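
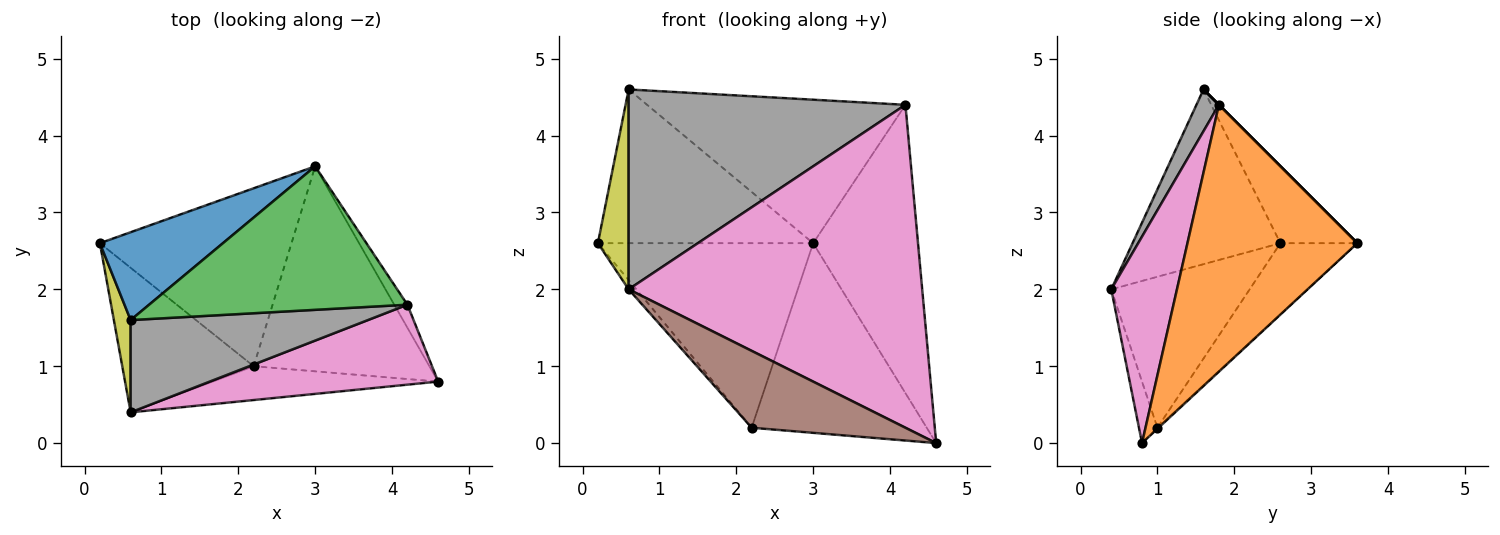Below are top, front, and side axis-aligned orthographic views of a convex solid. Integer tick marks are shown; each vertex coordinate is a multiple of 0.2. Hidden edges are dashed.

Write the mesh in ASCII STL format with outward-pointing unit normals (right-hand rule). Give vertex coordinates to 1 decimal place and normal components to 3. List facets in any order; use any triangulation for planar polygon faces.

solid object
 facet normal -0.296 0.829 0.474
  outer loop
   vertex 0.6 1.6 4.6
   vertex 3.0 3.6 2.6
   vertex 0.2 2.6 2.6
  endloop
 endfacet
 facet normal 0.850 0.525 -0.042
  outer loop
   vertex 4.2 1.8 4.4
   vertex 4.6 0.8 0.0
   vertex 3.0 3.6 2.6
  endloop
 endfacet
 facet normal 0.000 0.707 0.707
  outer loop
   vertex 4.2 1.8 4.4
   vertex 3.0 3.6 2.6
   vertex 0.6 1.6 4.6
  endloop
 endfacet
 facet normal -0.249 0.697 -0.672
  outer loop
   vertex 2.2 1.0 0.2
   vertex 0.2 2.6 2.6
   vertex 3.0 3.6 2.6
  endloop
 endfacet
 facet normal -0.005 0.679 -0.734
  outer loop
   vertex 2.2 1.0 0.2
   vertex 3.0 3.6 2.6
   vertex 4.6 0.8 0.0
  endloop
 endfacet
 facet normal -0.109 -0.910 -0.400
  outer loop
   vertex 0.6 0.4 2.0
   vertex 2.2 1.0 0.2
   vertex 4.6 0.8 0.0
  endloop
 endfacet
 facet normal 0.212 -0.949 0.235
  outer loop
   vertex 0.6 0.4 2.0
   vertex 4.6 0.8 0.0
   vertex 4.2 1.8 4.4
  endloop
 endfacet
 facet normal 0.074 -0.906 0.418
  outer loop
   vertex 0.6 0.4 2.0
   vertex 4.2 1.8 4.4
   vertex 0.6 1.6 4.6
  endloop
 endfacet
 facet normal -0.975 -0.203 0.094
  outer loop
   vertex 0.6 0.4 2.0
   vertex 0.6 1.6 4.6
   vertex 0.2 2.6 2.6
  endloop
 endfacet
 facet normal -0.754 0.042 -0.656
  outer loop
   vertex 0.6 0.4 2.0
   vertex 0.2 2.6 2.6
   vertex 2.2 1.0 0.2
  endloop
 endfacet
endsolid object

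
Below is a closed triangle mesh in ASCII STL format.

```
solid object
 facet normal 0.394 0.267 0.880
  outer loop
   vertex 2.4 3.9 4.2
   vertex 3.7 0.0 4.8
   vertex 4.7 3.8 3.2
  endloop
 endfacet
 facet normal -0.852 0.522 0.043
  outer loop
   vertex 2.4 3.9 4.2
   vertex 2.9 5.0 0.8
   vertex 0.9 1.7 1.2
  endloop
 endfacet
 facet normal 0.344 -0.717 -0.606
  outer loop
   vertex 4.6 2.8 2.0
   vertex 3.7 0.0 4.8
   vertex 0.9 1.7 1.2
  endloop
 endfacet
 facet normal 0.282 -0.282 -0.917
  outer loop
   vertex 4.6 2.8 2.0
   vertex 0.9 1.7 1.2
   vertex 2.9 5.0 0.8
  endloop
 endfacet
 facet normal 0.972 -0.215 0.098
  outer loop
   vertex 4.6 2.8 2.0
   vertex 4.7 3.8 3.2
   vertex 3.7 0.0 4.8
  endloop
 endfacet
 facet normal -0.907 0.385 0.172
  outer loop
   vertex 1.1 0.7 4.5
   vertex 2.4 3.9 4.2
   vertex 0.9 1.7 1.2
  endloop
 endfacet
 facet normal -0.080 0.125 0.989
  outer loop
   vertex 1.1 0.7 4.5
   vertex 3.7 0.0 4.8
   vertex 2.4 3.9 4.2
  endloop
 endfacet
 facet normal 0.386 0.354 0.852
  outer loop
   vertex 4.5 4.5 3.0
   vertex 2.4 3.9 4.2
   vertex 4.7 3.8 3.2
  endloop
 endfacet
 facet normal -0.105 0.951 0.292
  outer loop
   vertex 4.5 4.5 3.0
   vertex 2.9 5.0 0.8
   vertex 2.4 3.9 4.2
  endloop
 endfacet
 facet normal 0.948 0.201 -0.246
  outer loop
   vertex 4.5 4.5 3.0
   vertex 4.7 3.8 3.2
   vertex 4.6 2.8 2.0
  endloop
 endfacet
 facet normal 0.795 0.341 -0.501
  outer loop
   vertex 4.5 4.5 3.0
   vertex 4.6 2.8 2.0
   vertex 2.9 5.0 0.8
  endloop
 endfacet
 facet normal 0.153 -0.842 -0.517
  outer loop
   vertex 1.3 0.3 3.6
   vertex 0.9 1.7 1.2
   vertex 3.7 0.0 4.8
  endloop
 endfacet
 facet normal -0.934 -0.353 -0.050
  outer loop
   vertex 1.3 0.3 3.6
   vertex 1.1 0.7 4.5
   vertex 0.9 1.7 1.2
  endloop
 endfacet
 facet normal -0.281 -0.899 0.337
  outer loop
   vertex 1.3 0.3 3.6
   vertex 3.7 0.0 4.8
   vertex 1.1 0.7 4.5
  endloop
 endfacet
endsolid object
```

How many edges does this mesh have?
21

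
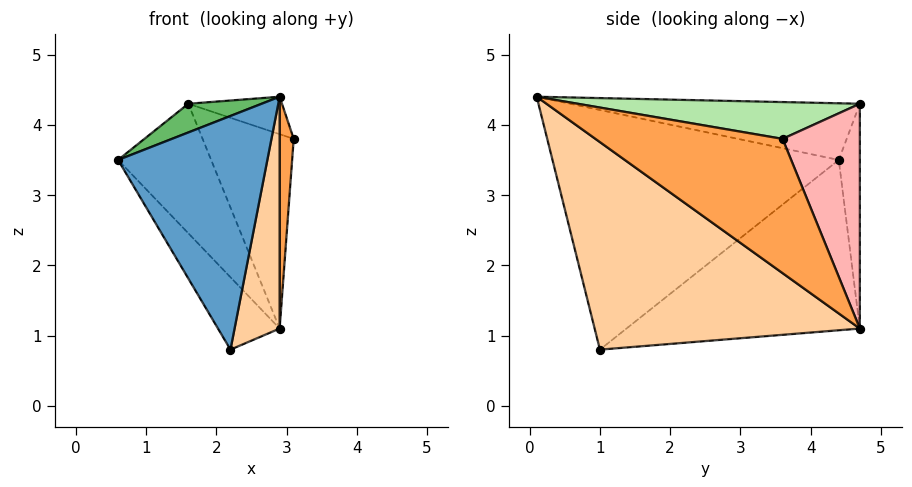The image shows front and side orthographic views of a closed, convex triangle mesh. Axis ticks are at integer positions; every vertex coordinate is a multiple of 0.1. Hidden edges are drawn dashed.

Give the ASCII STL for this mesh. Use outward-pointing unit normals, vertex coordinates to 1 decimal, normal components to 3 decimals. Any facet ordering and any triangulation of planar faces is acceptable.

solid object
 facet normal -0.885 -0.462 0.057
  outer loop
   vertex 2.2 1.0 0.8
   vertex 2.9 0.1 4.4
   vertex 0.6 4.4 3.5
  endloop
 endfacet
 facet normal -0.721 0.190 -0.667
  outer loop
   vertex 2.9 4.7 1.1
   vertex 2.2 1.0 0.8
   vertex 0.6 4.4 3.5
  endloop
 endfacet
 facet normal 0.992 -0.074 -0.104
  outer loop
   vertex 2.9 4.7 1.1
   vertex 3.1 3.6 3.8
   vertex 2.9 0.1 4.4
  endloop
 endfacet
 facet normal 0.960 -0.163 -0.227
  outer loop
   vertex 2.9 4.7 1.1
   vertex 2.9 0.1 4.4
   vertex 2.2 1.0 0.8
  endloop
 endfacet
 facet normal -0.590 -0.149 0.793
  outer loop
   vertex 1.6 4.7 4.3
   vertex 0.6 4.4 3.5
   vertex 2.9 0.1 4.4
  endloop
 endfacet
 facet normal 0.400 0.133 0.907
  outer loop
   vertex 1.6 4.7 4.3
   vertex 2.9 0.1 4.4
   vertex 3.1 3.6 3.8
  endloop
 endfacet
 facet normal -0.220 0.971 -0.089
  outer loop
   vertex 1.6 4.7 4.3
   vertex 2.9 4.7 1.1
   vertex 0.6 4.4 3.5
  endloop
 endfacet
 facet normal 0.626 0.738 0.254
  outer loop
   vertex 1.6 4.7 4.3
   vertex 3.1 3.6 3.8
   vertex 2.9 4.7 1.1
  endloop
 endfacet
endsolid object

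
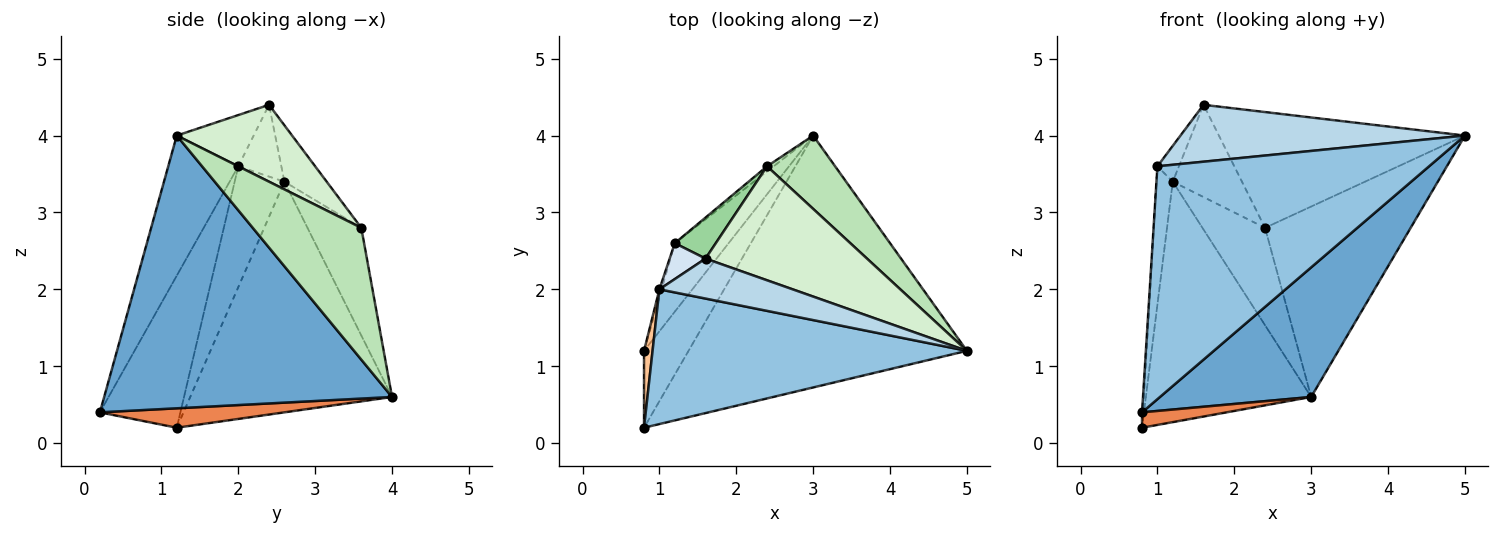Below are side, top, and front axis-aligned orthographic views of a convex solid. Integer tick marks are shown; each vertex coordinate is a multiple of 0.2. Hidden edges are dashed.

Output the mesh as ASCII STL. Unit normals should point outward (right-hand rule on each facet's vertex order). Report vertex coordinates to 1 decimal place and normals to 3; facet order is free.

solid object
 facet normal 0.657 -0.345 -0.670
  outer loop
   vertex 3.0 4.0 0.6
   vertex 5.0 1.2 4.0
   vertex 0.8 0.2 0.4
  endloop
 endfacet
 facet normal -0.218 -0.845 0.489
  outer loop
   vertex 1.0 2.0 3.6
   vertex 0.8 0.2 0.4
   vertex 5.0 1.2 4.0
  endloop
 endfacet
 facet normal -0.216 -0.799 0.561
  outer loop
   vertex 1.0 2.0 3.6
   vertex 5.0 1.2 4.0
   vertex 1.6 2.4 4.4
  endloop
 endfacet
 facet normal -0.816 0.408 0.408
  outer loop
   vertex 1.0 2.0 3.6
   vertex 1.6 2.4 4.4
   vertex 1.2 2.6 3.4
  endloop
 endfacet
 facet normal 0.393 -0.180 -0.902
  outer loop
   vertex 0.8 1.2 0.2
   vertex 3.0 4.0 0.6
   vertex 0.8 0.2 0.4
  endloop
 endfacet
 facet normal -0.761 0.624 -0.178
  outer loop
   vertex 0.8 1.2 0.2
   vertex 1.2 2.6 3.4
   vertex 3.0 4.0 0.6
  endloop
 endfacet
 facet normal -0.998 0.011 0.056
  outer loop
   vertex 0.8 1.2 0.2
   vertex 0.8 0.2 0.4
   vertex 1.0 2.0 3.6
  endloop
 endfacet
 facet normal -0.950 0.311 -0.017
  outer loop
   vertex 0.8 1.2 0.2
   vertex 1.0 2.0 3.6
   vertex 1.2 2.6 3.4
  endloop
 endfacet
 facet normal -0.651 0.758 -0.040
  outer loop
   vertex 2.4 3.6 2.8
   vertex 3.0 4.0 0.6
   vertex 1.2 2.6 3.4
  endloop
 endfacet
 facet normal -0.488 0.798 0.355
  outer loop
   vertex 2.4 3.6 2.8
   vertex 1.2 2.6 3.4
   vertex 1.6 2.4 4.4
  endloop
 endfacet
 facet normal 0.571 0.766 0.295
  outer loop
   vertex 2.4 3.6 2.8
   vertex 5.0 1.2 4.0
   vertex 3.0 4.0 0.6
  endloop
 endfacet
 facet normal 0.317 0.676 0.665
  outer loop
   vertex 2.4 3.6 2.8
   vertex 1.6 2.4 4.4
   vertex 5.0 1.2 4.0
  endloop
 endfacet
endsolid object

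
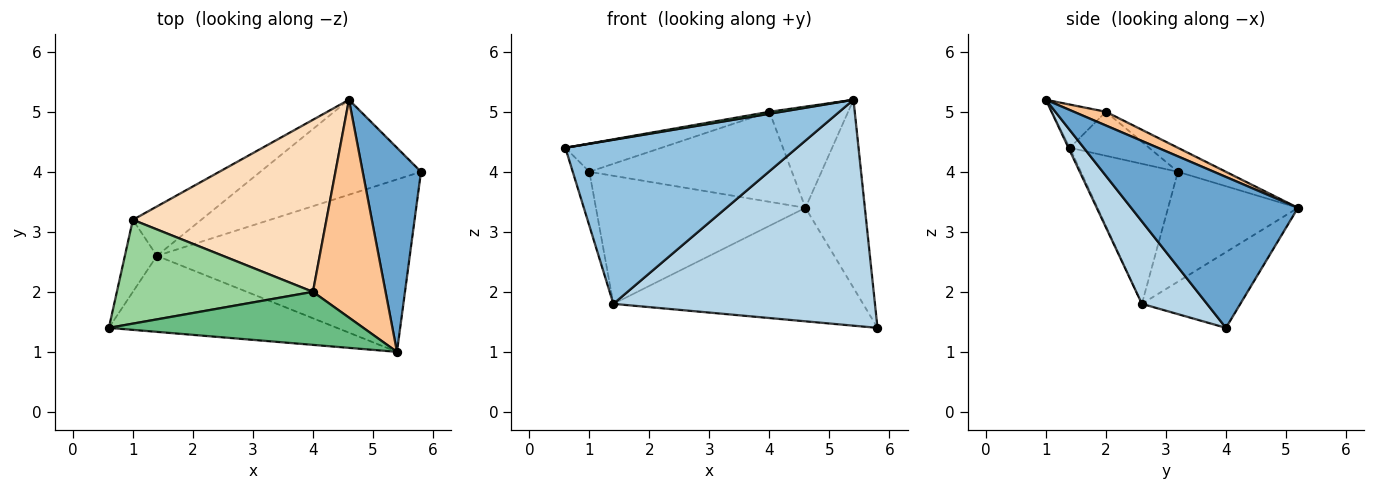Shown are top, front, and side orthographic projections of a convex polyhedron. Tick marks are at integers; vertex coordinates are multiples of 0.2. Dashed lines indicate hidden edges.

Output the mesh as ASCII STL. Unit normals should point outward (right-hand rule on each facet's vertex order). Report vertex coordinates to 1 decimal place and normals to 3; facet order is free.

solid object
 facet normal 0.885 0.315 0.342
  outer loop
   vertex 4.6 5.2 3.4
   vertex 5.4 1.0 5.2
   vertex 5.8 4.0 1.4
  endloop
 endfacet
 facet normal -0.006 -0.907 -0.420
  outer loop
   vertex 1.4 2.6 1.8
   vertex 5.4 1.0 5.2
   vertex 0.6 1.4 4.4
  endloop
 endfacet
 facet normal 0.194 -0.780 -0.595
  outer loop
   vertex 1.4 2.6 1.8
   vertex 5.8 4.0 1.4
   vertex 5.4 1.0 5.2
  endloop
 endfacet
 facet normal -0.962 0.165 -0.220
  outer loop
   vertex 1.4 2.6 1.8
   vertex 0.6 1.4 4.4
   vertex 1.0 3.2 4.0
  endloop
 endfacet
 facet normal -0.289 0.734 -0.614
  outer loop
   vertex 1.4 2.6 1.8
   vertex 4.6 5.2 3.4
   vertex 5.8 4.0 1.4
  endloop
 endfacet
 facet normal -0.501 0.808 -0.311
  outer loop
   vertex 1.4 2.6 1.8
   vertex 1.0 3.2 4.0
   vertex 4.6 5.2 3.4
  endloop
 endfacet
 facet normal 0.169 0.415 0.894
  outer loop
   vertex 4.0 2.0 5.0
   vertex 5.4 1.0 5.2
   vertex 4.6 5.2 3.4
  endloop
 endfacet
 facet normal -0.109 0.461 0.881
  outer loop
   vertex 4.0 2.0 5.0
   vertex 4.6 5.2 3.4
   vertex 1.0 3.2 4.0
  endloop
 endfacet
 facet normal -0.167 -0.037 0.985
  outer loop
   vertex 4.0 2.0 5.0
   vertex 0.6 1.4 4.4
   vertex 5.4 1.0 5.2
  endloop
 endfacet
 facet normal -0.212 0.257 0.943
  outer loop
   vertex 4.0 2.0 5.0
   vertex 1.0 3.2 4.0
   vertex 0.6 1.4 4.4
  endloop
 endfacet
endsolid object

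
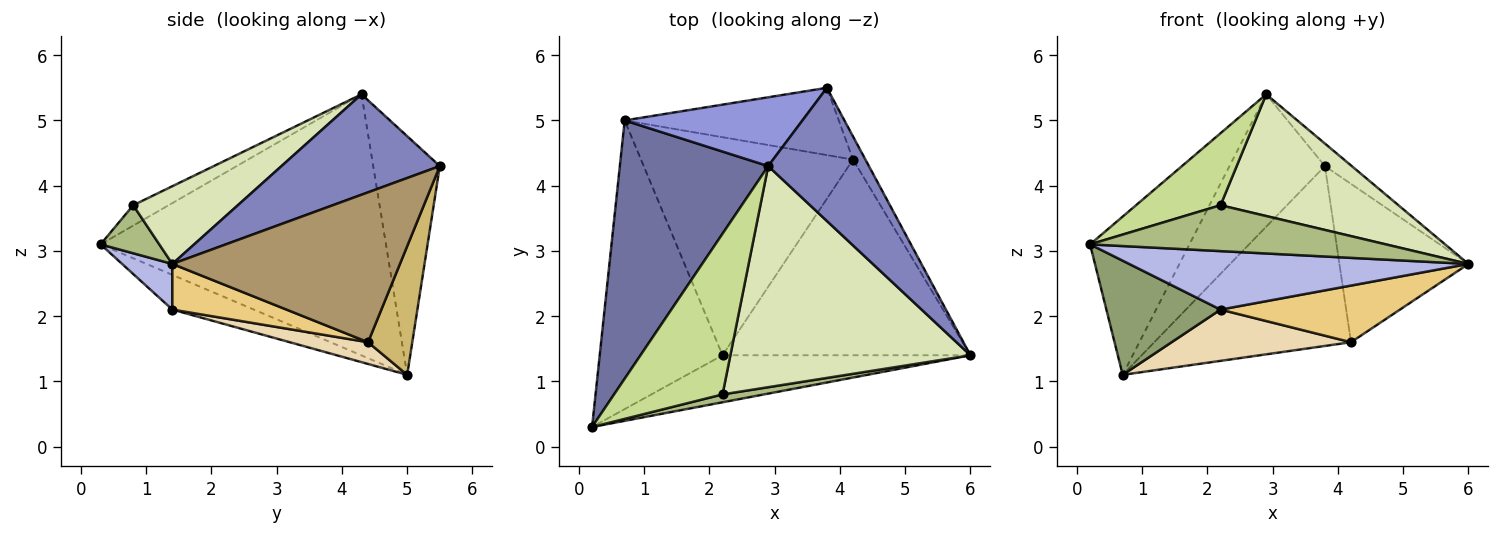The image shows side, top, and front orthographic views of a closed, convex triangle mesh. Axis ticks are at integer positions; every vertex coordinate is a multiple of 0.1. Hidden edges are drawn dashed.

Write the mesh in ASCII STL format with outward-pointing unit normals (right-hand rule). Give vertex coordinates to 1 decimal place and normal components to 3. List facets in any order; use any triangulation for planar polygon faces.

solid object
 facet normal -0.832 0.290 0.473
  outer loop
   vertex 2.9 4.3 5.4
   vertex 0.7 5.0 1.1
   vertex 0.2 0.3 3.1
  endloop
 endfacet
 facet normal 0.701 0.119 0.703
  outer loop
   vertex 3.8 5.5 4.3
   vertex 2.9 4.3 5.4
   vertex 6.0 1.4 2.8
  endloop
 endfacet
 facet normal -0.526 0.754 0.392
  outer loop
   vertex 3.8 5.5 4.3
   vertex 0.7 5.0 1.1
   vertex 2.9 4.3 5.4
  endloop
 endfacet
 facet normal 0.115 -0.774 -0.622
  outer loop
   vertex 2.2 1.4 2.1
   vertex 6.0 1.4 2.8
   vertex 0.2 0.3 3.1
  endloop
 endfacet
 facet normal -0.254 -0.356 -0.899
  outer loop
   vertex 2.2 1.4 2.1
   vertex 0.2 0.3 3.1
   vertex 0.7 5.0 1.1
  endloop
 endfacet
 facet normal 0.192 -0.967 0.166
  outer loop
   vertex 2.2 0.8 3.7
   vertex 0.2 0.3 3.1
   vertex 6.0 1.4 2.8
  endloop
 endfacet
 facet normal -0.169 -0.403 0.899
  outer loop
   vertex 2.2 0.8 3.7
   vertex 2.9 4.3 5.4
   vertex 0.2 0.3 3.1
  endloop
 endfacet
 facet normal 0.273 -0.464 0.843
  outer loop
   vertex 2.2 0.8 3.7
   vertex 6.0 1.4 2.8
   vertex 2.9 4.3 5.4
  endloop
 endfacet
 facet normal 0.868 0.492 -0.072
  outer loop
   vertex 4.2 4.4 1.6
   vertex 3.8 5.5 4.3
   vertex 6.0 1.4 2.8
  endloop
 endfacet
 facet normal 0.206 0.917 -0.343
  outer loop
   vertex 4.2 4.4 1.6
   vertex 0.7 5.0 1.1
   vertex 3.8 5.5 4.3
  endloop
 endfacet
 facet normal 0.174 -0.274 -0.946
  outer loop
   vertex 4.2 4.4 1.6
   vertex 6.0 1.4 2.8
   vertex 2.2 1.4 2.1
  endloop
 endfacet
 facet normal 0.099 -0.228 -0.969
  outer loop
   vertex 4.2 4.4 1.6
   vertex 2.2 1.4 2.1
   vertex 0.7 5.0 1.1
  endloop
 endfacet
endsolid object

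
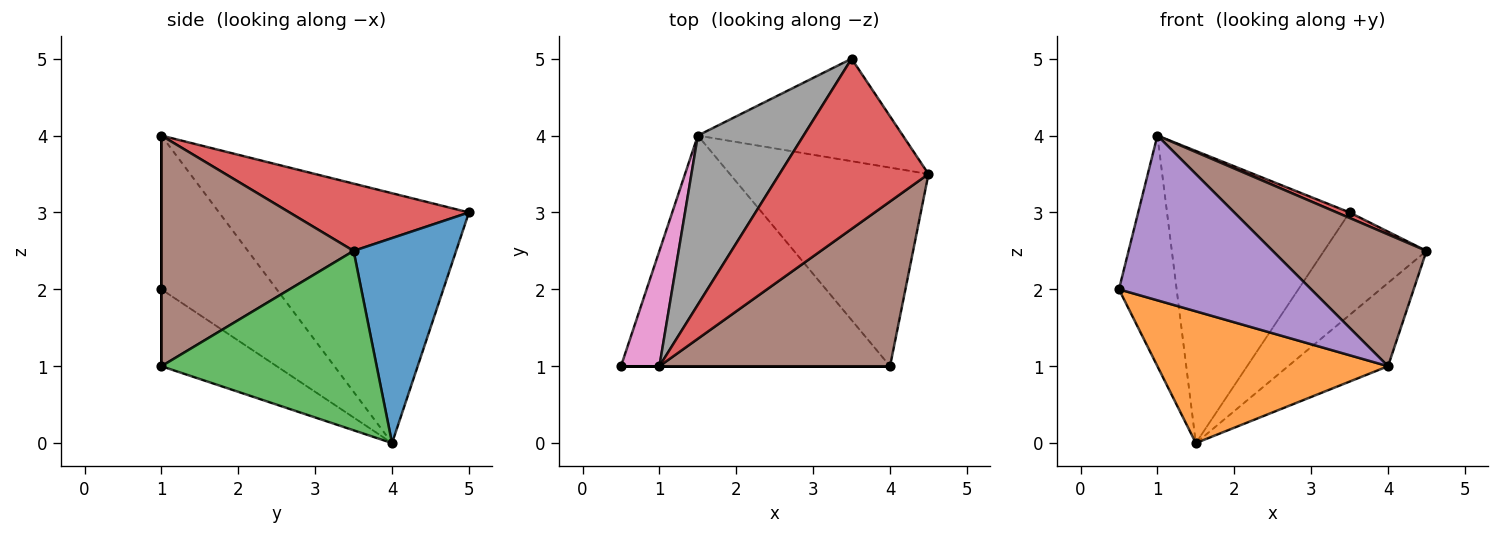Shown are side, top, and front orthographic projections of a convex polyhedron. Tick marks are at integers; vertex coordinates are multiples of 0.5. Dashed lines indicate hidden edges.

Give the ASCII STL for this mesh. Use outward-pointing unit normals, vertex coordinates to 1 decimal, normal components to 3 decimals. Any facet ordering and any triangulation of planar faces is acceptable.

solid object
 facet normal 0.577 0.577 -0.577
  outer loop
   vertex 3.5 5.0 3.0
   vertex 4.5 3.5 2.5
   vertex 1.5 4.0 0.0
  endloop
 endfacet
 facet normal -0.241 -0.482 -0.843
  outer loop
   vertex 4.0 1.0 1.0
   vertex 0.5 1.0 2.0
   vertex 1.5 4.0 0.0
  endloop
 endfacet
 facet normal 0.640 0.297 -0.709
  outer loop
   vertex 4.0 1.0 1.0
   vertex 1.5 4.0 0.0
   vertex 4.5 3.5 2.5
  endloop
 endfacet
 facet normal 0.411 -0.029 0.911
  outer loop
   vertex 1.0 1.0 4.0
   vertex 4.5 3.5 2.5
   vertex 3.5 5.0 3.0
  endloop
 endfacet
 facet normal 0.000 -1.000 0.000
  outer loop
   vertex 1.0 1.0 4.0
   vertex 0.5 1.0 2.0
   vertex 4.0 1.0 1.0
  endloop
 endfacet
 facet normal 0.615 -0.492 0.615
  outer loop
   vertex 1.0 1.0 4.0
   vertex 4.0 1.0 1.0
   vertex 4.5 3.5 2.5
  endloop
 endfacet
 facet normal -0.873 0.436 0.218
  outer loop
   vertex 1.0 1.0 4.0
   vertex 1.5 4.0 0.0
   vertex 0.5 1.0 2.0
  endloop
 endfacet
 facet normal -0.764 0.558 0.323
  outer loop
   vertex 1.0 1.0 4.0
   vertex 3.5 5.0 3.0
   vertex 1.5 4.0 0.0
  endloop
 endfacet
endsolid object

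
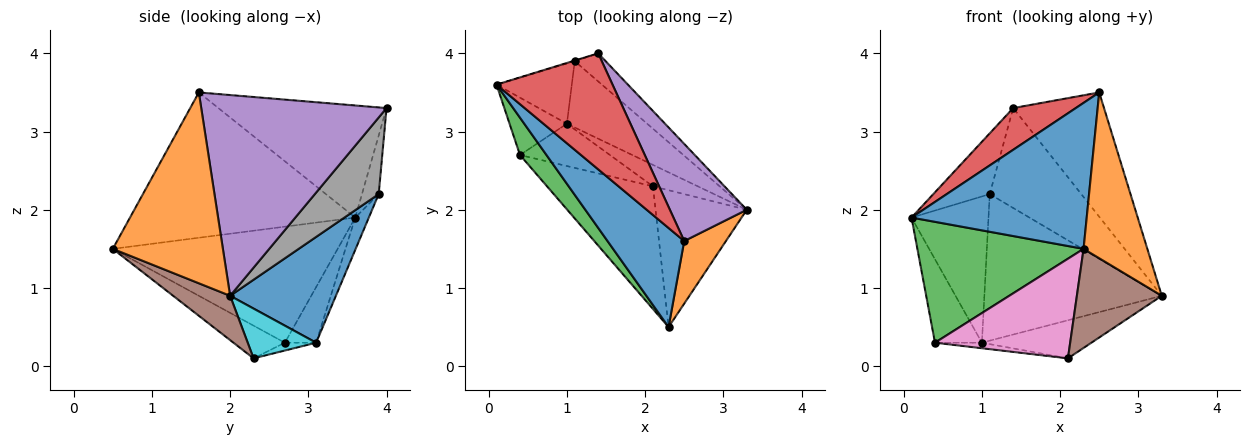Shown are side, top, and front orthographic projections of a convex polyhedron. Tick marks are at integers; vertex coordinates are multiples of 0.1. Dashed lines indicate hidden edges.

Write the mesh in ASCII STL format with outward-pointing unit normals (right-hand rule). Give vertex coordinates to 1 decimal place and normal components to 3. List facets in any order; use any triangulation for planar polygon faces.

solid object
 facet normal -0.729 -0.567 0.385
  outer loop
   vertex 2.5 1.6 3.5
   vertex 0.1 3.6 1.9
   vertex 2.3 0.5 1.5
  endloop
 endfacet
 facet normal 0.850 -0.492 0.186
  outer loop
   vertex 2.5 1.6 3.5
   vertex 2.3 0.5 1.5
   vertex 3.3 2.0 0.9
  endloop
 endfacet
 facet normal -0.791 -0.585 0.181
  outer loop
   vertex 0.4 2.7 0.3
   vertex 2.3 0.5 1.5
   vertex 0.1 3.6 1.9
  endloop
 endfacet
 facet normal -0.673 -0.250 0.696
  outer loop
   vertex 1.4 4.0 3.3
   vertex 0.1 3.6 1.9
   vertex 2.5 1.6 3.5
  endloop
 endfacet
 facet normal 0.849 0.416 0.325
  outer loop
   vertex 1.4 4.0 3.3
   vertex 2.5 1.6 3.5
   vertex 3.3 2.0 0.9
  endloop
 endfacet
 facet normal 0.366 -0.546 -0.754
  outer loop
   vertex 2.1 2.3 0.1
   vertex 3.3 2.0 0.9
   vertex 2.3 0.5 1.5
  endloop
 endfacet
 facet normal -0.233 -0.613 -0.755
  outer loop
   vertex 2.1 2.3 0.1
   vertex 2.3 0.5 1.5
   vertex 0.4 2.7 0.3
  endloop
 endfacet
 facet normal 0.557 0.799 -0.225
  outer loop
   vertex 1.1 3.9 2.2
   vertex 1.4 4.0 3.3
   vertex 3.3 2.0 0.9
  endloop
 endfacet
 facet normal -0.285 0.959 -0.009
  outer loop
   vertex 1.1 3.9 2.2
   vertex 0.1 3.6 1.9
   vertex 1.4 4.0 3.3
  endloop
 endfacet
 facet normal 0.478 0.765 -0.431
  outer loop
   vertex 1.0 3.1 0.3
   vertex 3.3 2.0 0.9
   vertex 2.1 2.3 0.1
  endloop
 endfacet
 facet normal 0.477 0.801 -0.362
  outer loop
   vertex 1.0 3.1 0.3
   vertex 1.1 3.9 2.2
   vertex 3.3 2.0 0.9
  endloop
 endfacet
 facet normal -0.086 0.129 -0.988
  outer loop
   vertex 1.0 3.1 0.3
   vertex 2.1 2.3 0.1
   vertex 0.4 2.7 0.3
  endloop
 endfacet
 facet normal -0.481 0.722 -0.497
  outer loop
   vertex 1.0 3.1 0.3
   vertex 0.4 2.7 0.3
   vertex 0.1 3.6 1.9
  endloop
 endfacet
 facet normal -0.161 0.913 -0.376
  outer loop
   vertex 1.0 3.1 0.3
   vertex 0.1 3.6 1.9
   vertex 1.1 3.9 2.2
  endloop
 endfacet
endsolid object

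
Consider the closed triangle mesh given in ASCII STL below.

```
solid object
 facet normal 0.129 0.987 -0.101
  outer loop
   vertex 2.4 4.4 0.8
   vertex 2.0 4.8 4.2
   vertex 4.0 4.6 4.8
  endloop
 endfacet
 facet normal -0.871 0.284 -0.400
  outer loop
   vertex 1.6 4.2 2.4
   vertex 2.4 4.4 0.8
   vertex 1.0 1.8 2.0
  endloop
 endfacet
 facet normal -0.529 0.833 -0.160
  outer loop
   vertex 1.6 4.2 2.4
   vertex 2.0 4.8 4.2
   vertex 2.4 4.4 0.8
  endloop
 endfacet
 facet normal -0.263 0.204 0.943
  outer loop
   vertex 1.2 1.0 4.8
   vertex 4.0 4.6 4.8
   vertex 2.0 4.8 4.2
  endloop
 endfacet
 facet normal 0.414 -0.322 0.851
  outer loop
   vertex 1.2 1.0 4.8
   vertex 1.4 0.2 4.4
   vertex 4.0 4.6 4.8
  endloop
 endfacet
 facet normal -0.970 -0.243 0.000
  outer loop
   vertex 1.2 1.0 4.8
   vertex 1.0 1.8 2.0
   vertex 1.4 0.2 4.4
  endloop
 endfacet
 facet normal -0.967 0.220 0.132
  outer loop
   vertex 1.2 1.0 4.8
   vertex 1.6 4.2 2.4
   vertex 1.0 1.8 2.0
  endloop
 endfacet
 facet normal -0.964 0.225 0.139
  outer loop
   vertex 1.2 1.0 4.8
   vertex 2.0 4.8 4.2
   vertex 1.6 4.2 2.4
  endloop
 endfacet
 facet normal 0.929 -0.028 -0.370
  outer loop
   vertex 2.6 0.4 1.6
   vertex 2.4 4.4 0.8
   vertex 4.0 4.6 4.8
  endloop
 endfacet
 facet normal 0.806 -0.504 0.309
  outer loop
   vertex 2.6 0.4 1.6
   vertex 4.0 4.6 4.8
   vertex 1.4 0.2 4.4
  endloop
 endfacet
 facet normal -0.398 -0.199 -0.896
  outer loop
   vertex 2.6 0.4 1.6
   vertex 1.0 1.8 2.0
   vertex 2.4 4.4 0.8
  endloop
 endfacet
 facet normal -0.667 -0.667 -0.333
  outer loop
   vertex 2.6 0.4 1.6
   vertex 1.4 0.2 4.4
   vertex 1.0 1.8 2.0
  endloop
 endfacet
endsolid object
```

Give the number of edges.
18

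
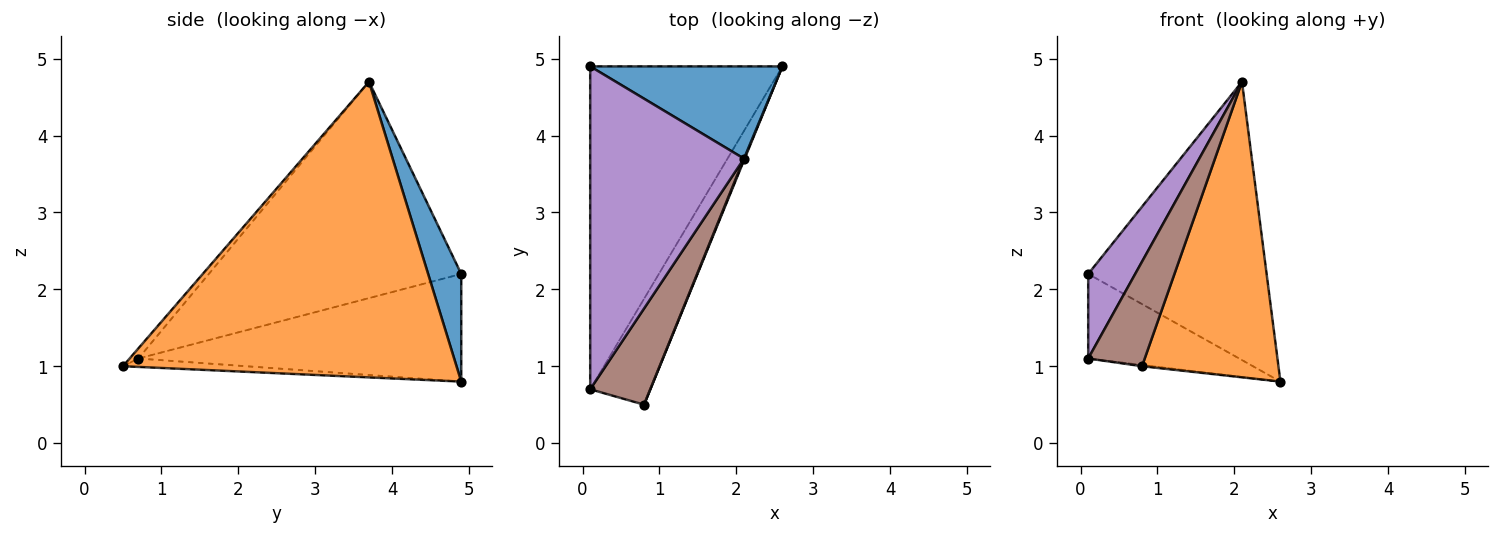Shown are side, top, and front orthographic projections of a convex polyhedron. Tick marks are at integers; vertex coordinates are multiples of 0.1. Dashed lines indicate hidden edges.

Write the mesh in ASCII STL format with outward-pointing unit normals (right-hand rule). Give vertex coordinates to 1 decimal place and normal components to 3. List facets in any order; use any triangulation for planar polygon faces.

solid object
 facet normal 0.174 0.935 0.310
  outer loop
   vertex 2.1 3.7 4.7
   vertex 2.6 4.9 0.8
   vertex 0.1 4.9 2.2
  endloop
 endfacet
 facet normal 0.926 -0.379 0.002
  outer loop
   vertex 2.1 3.7 4.7
   vertex 0.8 0.5 1.0
   vertex 2.6 4.9 0.8
  endloop
 endfacet
 facet normal -0.476 0.223 -0.851
  outer loop
   vertex 0.1 0.7 1.1
   vertex 0.1 4.9 2.2
   vertex 2.6 4.9 0.8
  endloop
 endfacet
 facet normal -0.138 0.012 -0.990
  outer loop
   vertex 0.1 0.7 1.1
   vertex 2.6 4.9 0.8
   vertex 0.8 0.5 1.0
  endloop
 endfacet
 facet normal -0.806 -0.150 0.573
  outer loop
   vertex 0.1 0.7 1.1
   vertex 2.1 3.7 4.7
   vertex 0.1 4.9 2.2
  endloop
 endfacet
 facet normal -0.113 -0.732 0.672
  outer loop
   vertex 0.1 0.7 1.1
   vertex 0.8 0.5 1.0
   vertex 2.1 3.7 4.7
  endloop
 endfacet
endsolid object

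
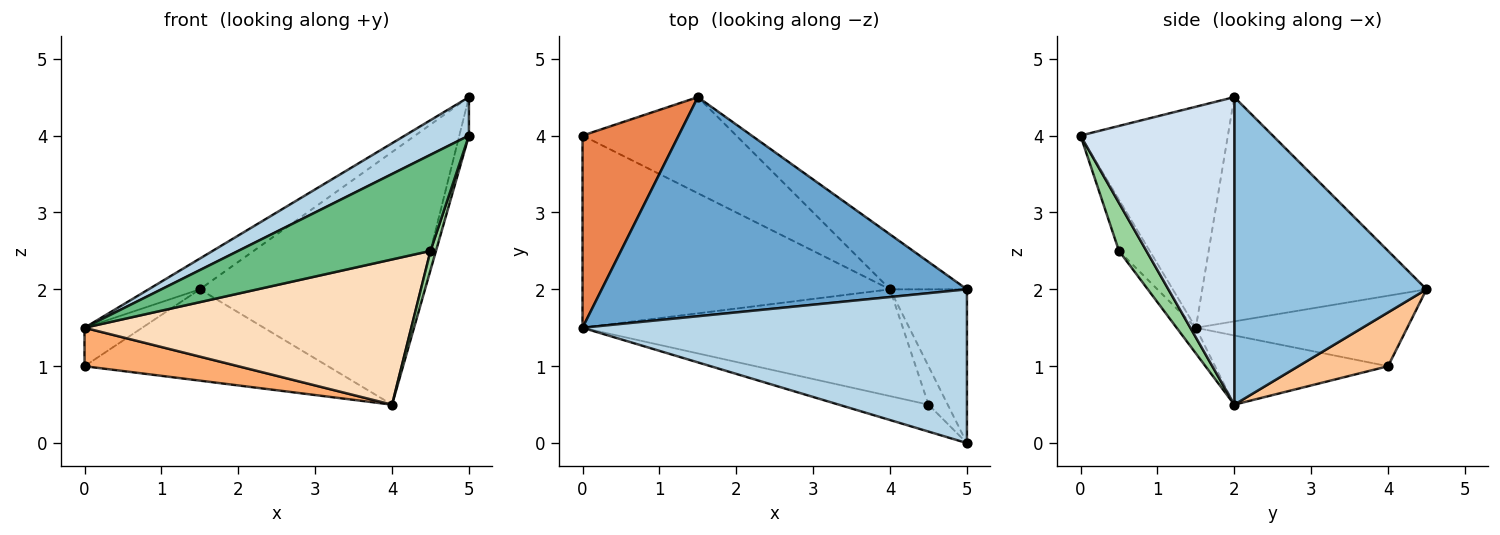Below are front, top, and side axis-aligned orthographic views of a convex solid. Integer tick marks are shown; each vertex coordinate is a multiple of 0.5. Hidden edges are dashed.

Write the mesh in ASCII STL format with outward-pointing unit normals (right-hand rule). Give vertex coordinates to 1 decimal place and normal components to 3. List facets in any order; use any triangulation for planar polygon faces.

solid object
 facet normal -0.520 0.119 0.846
  outer loop
   vertex 1.5 4.5 2.0
   vertex 0.0 1.5 1.5
   vertex 5.0 2.0 4.5
  endloop
 endfacet
 facet normal 0.648 0.745 -0.162
  outer loop
   vertex 4.0 2.0 0.5
   vertex 1.5 4.5 2.0
   vertex 5.0 2.0 4.5
  endloop
 endfacet
 facet normal -0.487 -0.212 0.847
  outer loop
   vertex 5.0 0.0 4.0
   vertex 5.0 2.0 4.5
   vertex 0.0 1.5 1.5
  endloop
 endfacet
 facet normal 0.968 0.061 -0.242
  outer loop
   vertex 5.0 0.0 4.0
   vertex 4.0 2.0 0.5
   vertex 5.0 2.0 4.5
  endloop
 endfacet
 facet normal -0.584 0.159 0.796
  outer loop
   vertex 0.0 4.0 1.0
   vertex 0.0 1.5 1.5
   vertex 1.5 4.5 2.0
  endloop
 endfacet
 facet normal -0.215 -0.192 -0.958
  outer loop
   vertex 0.0 4.0 1.0
   vertex 4.0 2.0 0.5
   vertex 0.0 1.5 1.5
  endloop
 endfacet
 facet normal 0.246 0.668 -0.703
  outer loop
   vertex 0.0 4.0 1.0
   vertex 1.5 4.5 2.0
   vertex 4.0 2.0 0.5
  endloop
 endfacet
 facet normal -0.047 -0.805 -0.592
  outer loop
   vertex 4.5 0.5 2.5
   vertex 0.0 1.5 1.5
   vertex 4.0 2.0 0.5
  endloop
 endfacet
 facet normal -0.152 -0.952 -0.266
  outer loop
   vertex 4.5 0.5 2.5
   vertex 5.0 0.0 4.0
   vertex 0.0 1.5 1.5
  endloop
 endfacet
 facet normal 0.913 -0.183 -0.365
  outer loop
   vertex 4.5 0.5 2.5
   vertex 4.0 2.0 0.5
   vertex 5.0 0.0 4.0
  endloop
 endfacet
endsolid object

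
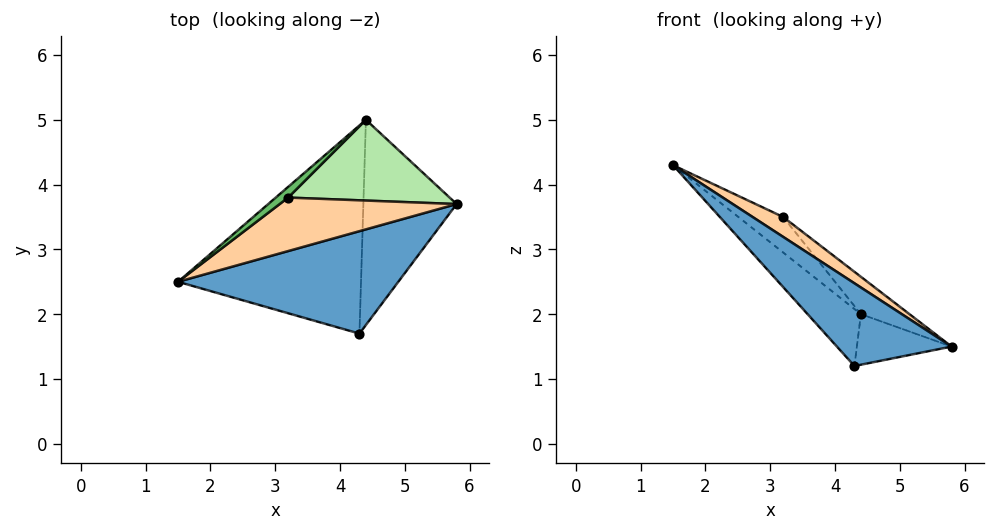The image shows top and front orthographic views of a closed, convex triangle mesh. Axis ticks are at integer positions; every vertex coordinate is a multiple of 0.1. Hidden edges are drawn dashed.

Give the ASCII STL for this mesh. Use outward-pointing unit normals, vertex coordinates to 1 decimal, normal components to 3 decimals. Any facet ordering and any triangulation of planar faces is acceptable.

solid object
 facet normal 0.563 -0.519 0.643
  outer loop
   vertex 4.3 1.7 1.2
   vertex 5.8 3.7 1.5
   vertex 1.5 2.5 4.3
  endloop
 endfacet
 facet normal -0.704 0.187 -0.685
  outer loop
   vertex 4.3 1.7 1.2
   vertex 1.5 2.5 4.3
   vertex 4.4 5.0 2.0
  endloop
 endfacet
 facet normal -0.124 0.237 -0.964
  outer loop
   vertex 4.3 1.7 1.2
   vertex 4.4 5.0 2.0
   vertex 5.8 3.7 1.5
  endloop
 endfacet
 facet normal 0.578 -0.284 0.765
  outer loop
   vertex 3.2 3.8 3.5
   vertex 1.5 2.5 4.3
   vertex 5.8 3.7 1.5
  endloop
 endfacet
 facet normal -0.512 0.822 0.248
  outer loop
   vertex 3.2 3.8 3.5
   vertex 4.4 5.0 2.0
   vertex 1.5 2.5 4.3
  endloop
 endfacet
 facet normal 0.581 0.342 0.738
  outer loop
   vertex 3.2 3.8 3.5
   vertex 5.8 3.7 1.5
   vertex 4.4 5.0 2.0
  endloop
 endfacet
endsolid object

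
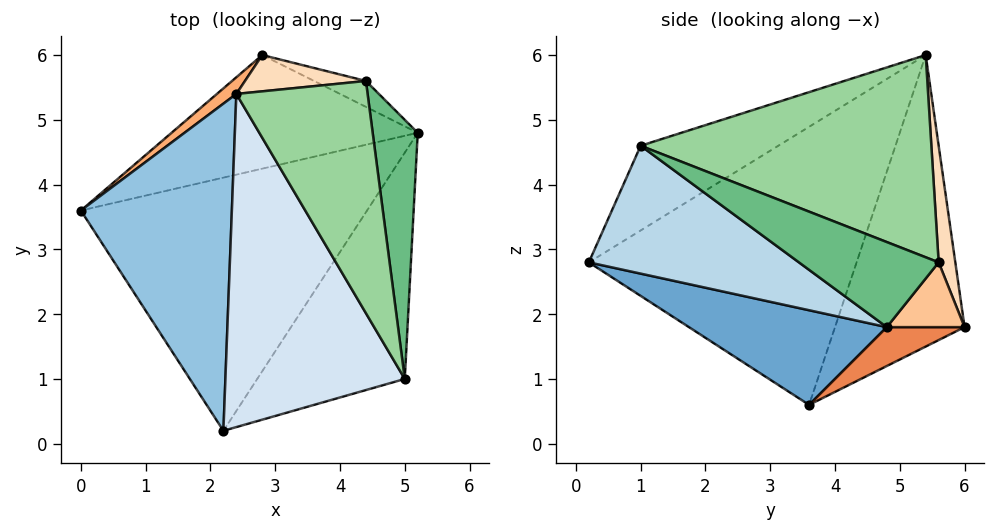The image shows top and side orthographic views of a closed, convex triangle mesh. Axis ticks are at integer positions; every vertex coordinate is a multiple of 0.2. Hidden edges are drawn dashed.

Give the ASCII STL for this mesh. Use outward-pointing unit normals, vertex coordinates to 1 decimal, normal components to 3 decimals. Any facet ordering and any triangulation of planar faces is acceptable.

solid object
 facet normal 0.290 -0.380 -0.878
  outer loop
   vertex 2.2 0.2 2.8
   vertex 0.0 3.6 0.6
   vertex 5.2 4.8 1.8
  endloop
 endfacet
 facet normal -0.851 -0.252 0.462
  outer loop
   vertex 2.4 5.4 6.0
   vertex 0.0 3.6 0.6
   vertex 2.2 0.2 2.8
  endloop
 endfacet
 facet normal 0.564 -0.509 -0.651
  outer loop
   vertex 5.0 1.0 4.6
   vertex 2.2 0.2 2.8
   vertex 5.2 4.8 1.8
  endloop
 endfacet
 facet normal -0.376 -0.475 0.796
  outer loop
   vertex 5.0 1.0 4.6
   vertex 2.4 5.4 6.0
   vertex 2.2 0.2 2.8
  endloop
 endfacet
 facet normal 0.149 0.298 -0.943
  outer loop
   vertex 2.8 6.0 1.8
   vertex 5.2 4.8 1.8
   vertex 0.0 3.6 0.6
  endloop
 endfacet
 facet normal -0.661 0.749 0.044
  outer loop
   vertex 2.8 6.0 1.8
   vertex 0.0 3.6 0.6
   vertex 2.4 5.4 6.0
  endloop
 endfacet
 facet normal 0.421 0.842 -0.337
  outer loop
   vertex 4.4 5.6 2.8
   vertex 5.2 4.8 1.8
   vertex 2.8 6.0 1.8
  endloop
 endfacet
 facet normal 0.148 0.977 0.154
  outer loop
   vertex 4.4 5.6 2.8
   vertex 2.8 6.0 1.8
   vertex 2.4 5.4 6.0
  endloop
 endfacet
 facet normal 0.847 0.286 0.449
  outer loop
   vertex 4.4 5.6 2.8
   vertex 5.0 1.0 4.6
   vertex 5.2 4.8 1.8
  endloop
 endfacet
 facet normal 0.798 0.307 0.518
  outer loop
   vertex 4.4 5.6 2.8
   vertex 2.4 5.4 6.0
   vertex 5.0 1.0 4.6
  endloop
 endfacet
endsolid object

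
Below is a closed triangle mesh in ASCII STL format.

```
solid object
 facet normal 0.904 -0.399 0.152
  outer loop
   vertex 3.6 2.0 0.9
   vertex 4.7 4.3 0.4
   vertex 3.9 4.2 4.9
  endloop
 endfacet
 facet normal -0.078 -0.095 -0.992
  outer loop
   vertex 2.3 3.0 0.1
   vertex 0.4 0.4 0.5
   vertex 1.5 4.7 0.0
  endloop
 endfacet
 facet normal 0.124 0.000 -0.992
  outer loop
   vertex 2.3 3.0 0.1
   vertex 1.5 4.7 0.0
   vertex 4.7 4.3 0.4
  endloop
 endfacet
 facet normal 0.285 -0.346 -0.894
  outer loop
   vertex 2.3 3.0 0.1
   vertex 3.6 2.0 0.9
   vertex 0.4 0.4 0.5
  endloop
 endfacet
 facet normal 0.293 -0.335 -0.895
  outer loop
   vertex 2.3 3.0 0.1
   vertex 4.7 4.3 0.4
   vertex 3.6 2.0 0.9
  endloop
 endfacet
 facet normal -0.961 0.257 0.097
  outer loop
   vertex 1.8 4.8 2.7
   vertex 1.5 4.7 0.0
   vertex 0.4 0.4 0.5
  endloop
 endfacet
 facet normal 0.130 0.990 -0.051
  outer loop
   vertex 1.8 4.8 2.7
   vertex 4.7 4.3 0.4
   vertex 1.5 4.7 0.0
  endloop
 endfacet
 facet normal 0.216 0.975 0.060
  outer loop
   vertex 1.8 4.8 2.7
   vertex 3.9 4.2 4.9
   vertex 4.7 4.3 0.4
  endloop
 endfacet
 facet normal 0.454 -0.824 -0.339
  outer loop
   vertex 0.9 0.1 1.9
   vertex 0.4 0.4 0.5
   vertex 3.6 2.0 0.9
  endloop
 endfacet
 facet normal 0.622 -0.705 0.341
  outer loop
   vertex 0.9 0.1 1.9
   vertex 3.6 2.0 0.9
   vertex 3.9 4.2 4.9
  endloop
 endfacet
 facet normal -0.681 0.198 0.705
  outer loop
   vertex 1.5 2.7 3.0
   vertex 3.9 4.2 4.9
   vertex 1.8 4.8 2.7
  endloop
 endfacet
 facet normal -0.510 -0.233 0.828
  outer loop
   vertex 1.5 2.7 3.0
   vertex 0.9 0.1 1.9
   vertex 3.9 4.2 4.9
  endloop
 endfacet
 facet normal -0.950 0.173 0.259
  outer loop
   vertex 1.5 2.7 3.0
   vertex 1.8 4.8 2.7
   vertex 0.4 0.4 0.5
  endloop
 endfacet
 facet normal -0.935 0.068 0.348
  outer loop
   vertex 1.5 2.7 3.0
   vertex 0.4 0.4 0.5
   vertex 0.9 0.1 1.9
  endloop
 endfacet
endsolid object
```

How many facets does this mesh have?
14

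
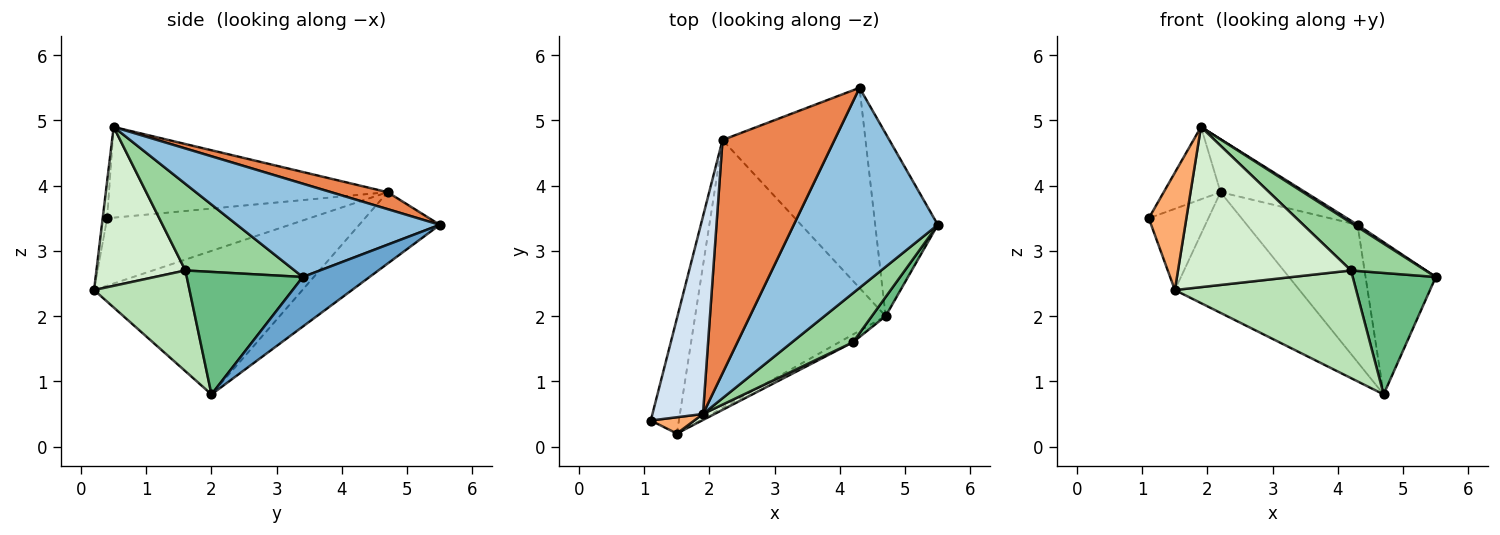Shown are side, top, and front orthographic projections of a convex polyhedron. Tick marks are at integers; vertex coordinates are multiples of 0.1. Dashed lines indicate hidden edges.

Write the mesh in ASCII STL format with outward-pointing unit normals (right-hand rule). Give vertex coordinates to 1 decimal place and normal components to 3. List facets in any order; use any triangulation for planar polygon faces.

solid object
 facet normal 0.520 0.547 -0.656
  outer loop
   vertex 4.7 2.0 0.8
   vertex 4.3 5.5 3.4
   vertex 5.5 3.4 2.6
  endloop
 endfacet
 facet normal 0.544 -0.009 0.839
  outer loop
   vertex 1.9 0.5 4.9
   vertex 5.5 3.4 2.6
   vertex 4.3 5.5 3.4
  endloop
 endfacet
 facet normal -0.381 0.523 -0.763
  outer loop
   vertex 2.2 4.7 3.9
   vertex 4.3 5.5 3.4
   vertex 4.7 2.0 0.8
  endloop
 endfacet
 facet normal -0.860 0.175 0.479
  outer loop
   vertex 2.2 4.7 3.9
   vertex 1.1 0.4 3.5
   vertex 1.9 0.5 4.9
  endloop
 endfacet
 facet normal 0.146 0.219 0.965
  outer loop
   vertex 2.2 4.7 3.9
   vertex 1.9 0.5 4.9
   vertex 4.3 5.5 3.4
  endloop
 endfacet
 facet normal -0.116 -0.984 0.137
  outer loop
   vertex 1.5 0.2 2.4
   vertex 1.9 0.5 4.9
   vertex 1.1 0.4 3.5
  endloop
 endfacet
 facet normal -0.891 0.262 -0.372
  outer loop
   vertex 1.5 0.2 2.4
   vertex 1.1 0.4 3.5
   vertex 2.2 4.7 3.9
  endloop
 endfacet
 facet normal -0.566 0.339 -0.752
  outer loop
   vertex 1.5 0.2 2.4
   vertex 2.2 4.7 3.9
   vertex 4.7 2.0 0.8
  endloop
 endfacet
 facet normal 0.810 -0.580 0.091
  outer loop
   vertex 4.2 1.6 2.7
   vertex 4.7 2.0 0.8
   vertex 5.5 3.4 2.6
  endloop
 endfacet
 facet normal 0.714 -0.488 0.503
  outer loop
   vertex 4.2 1.6 2.7
   vertex 5.5 3.4 2.6
   vertex 1.9 0.5 4.9
  endloop
 endfacet
 facet normal 0.465 -0.883 -0.064
  outer loop
   vertex 4.2 1.6 2.7
   vertex 1.5 0.2 2.4
   vertex 4.7 2.0 0.8
  endloop
 endfacet
 facet normal 0.457 -0.889 0.034
  outer loop
   vertex 4.2 1.6 2.7
   vertex 1.9 0.5 4.9
   vertex 1.5 0.2 2.4
  endloop
 endfacet
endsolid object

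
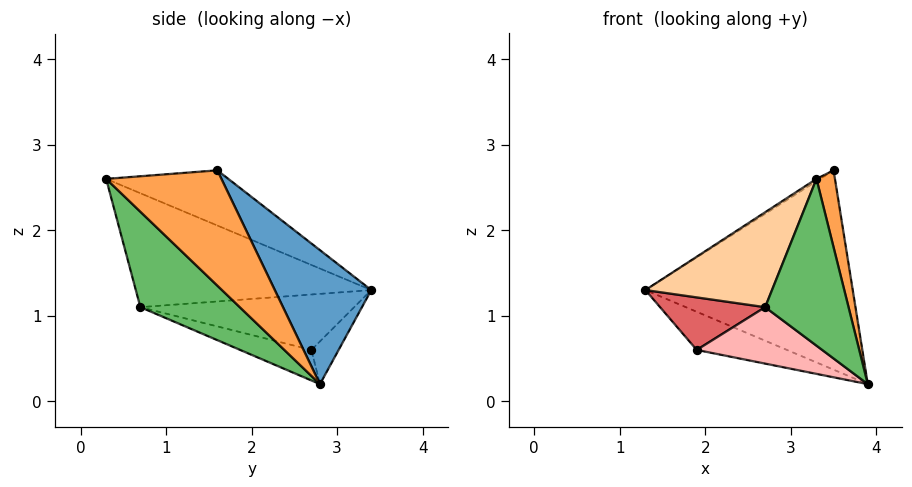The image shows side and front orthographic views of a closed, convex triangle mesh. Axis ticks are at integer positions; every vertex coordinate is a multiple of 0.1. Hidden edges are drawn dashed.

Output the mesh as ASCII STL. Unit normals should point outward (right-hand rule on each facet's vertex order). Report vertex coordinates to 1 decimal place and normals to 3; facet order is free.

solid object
 facet normal 0.377 0.810 0.449
  outer loop
   vertex 3.5 1.6 2.7
   vertex 3.9 2.8 0.2
   vertex 1.3 3.4 1.3
  endloop
 endfacet
 facet normal -0.528 0.016 0.849
  outer loop
   vertex 3.5 1.6 2.7
   vertex 1.3 3.4 1.3
   vertex 3.3 0.3 2.6
  endloop
 endfacet
 facet normal 0.984 -0.158 0.082
  outer loop
   vertex 3.5 1.6 2.7
   vertex 3.3 0.3 2.6
   vertex 3.9 2.8 0.2
  endloop
 endfacet
 facet normal -0.859 -0.462 0.221
  outer loop
   vertex 2.7 0.7 1.1
   vertex 3.3 0.3 2.6
   vertex 1.3 3.4 1.3
  endloop
 endfacet
 facet normal 0.691 -0.580 -0.431
  outer loop
   vertex 2.7 0.7 1.1
   vertex 3.9 2.8 0.2
   vertex 3.3 0.3 2.6
  endloop
 endfacet
 facet normal -0.184 0.611 -0.770
  outer loop
   vertex 1.9 2.7 0.6
   vertex 1.3 3.4 1.3
   vertex 3.9 2.8 0.2
  endloop
 endfacet
 facet normal -0.853 -0.419 -0.312
  outer loop
   vertex 1.9 2.7 0.6
   vertex 2.7 0.7 1.1
   vertex 1.3 3.4 1.3
  endloop
 endfacet
 facet normal -0.172 -0.303 -0.937
  outer loop
   vertex 1.9 2.7 0.6
   vertex 3.9 2.8 0.2
   vertex 2.7 0.7 1.1
  endloop
 endfacet
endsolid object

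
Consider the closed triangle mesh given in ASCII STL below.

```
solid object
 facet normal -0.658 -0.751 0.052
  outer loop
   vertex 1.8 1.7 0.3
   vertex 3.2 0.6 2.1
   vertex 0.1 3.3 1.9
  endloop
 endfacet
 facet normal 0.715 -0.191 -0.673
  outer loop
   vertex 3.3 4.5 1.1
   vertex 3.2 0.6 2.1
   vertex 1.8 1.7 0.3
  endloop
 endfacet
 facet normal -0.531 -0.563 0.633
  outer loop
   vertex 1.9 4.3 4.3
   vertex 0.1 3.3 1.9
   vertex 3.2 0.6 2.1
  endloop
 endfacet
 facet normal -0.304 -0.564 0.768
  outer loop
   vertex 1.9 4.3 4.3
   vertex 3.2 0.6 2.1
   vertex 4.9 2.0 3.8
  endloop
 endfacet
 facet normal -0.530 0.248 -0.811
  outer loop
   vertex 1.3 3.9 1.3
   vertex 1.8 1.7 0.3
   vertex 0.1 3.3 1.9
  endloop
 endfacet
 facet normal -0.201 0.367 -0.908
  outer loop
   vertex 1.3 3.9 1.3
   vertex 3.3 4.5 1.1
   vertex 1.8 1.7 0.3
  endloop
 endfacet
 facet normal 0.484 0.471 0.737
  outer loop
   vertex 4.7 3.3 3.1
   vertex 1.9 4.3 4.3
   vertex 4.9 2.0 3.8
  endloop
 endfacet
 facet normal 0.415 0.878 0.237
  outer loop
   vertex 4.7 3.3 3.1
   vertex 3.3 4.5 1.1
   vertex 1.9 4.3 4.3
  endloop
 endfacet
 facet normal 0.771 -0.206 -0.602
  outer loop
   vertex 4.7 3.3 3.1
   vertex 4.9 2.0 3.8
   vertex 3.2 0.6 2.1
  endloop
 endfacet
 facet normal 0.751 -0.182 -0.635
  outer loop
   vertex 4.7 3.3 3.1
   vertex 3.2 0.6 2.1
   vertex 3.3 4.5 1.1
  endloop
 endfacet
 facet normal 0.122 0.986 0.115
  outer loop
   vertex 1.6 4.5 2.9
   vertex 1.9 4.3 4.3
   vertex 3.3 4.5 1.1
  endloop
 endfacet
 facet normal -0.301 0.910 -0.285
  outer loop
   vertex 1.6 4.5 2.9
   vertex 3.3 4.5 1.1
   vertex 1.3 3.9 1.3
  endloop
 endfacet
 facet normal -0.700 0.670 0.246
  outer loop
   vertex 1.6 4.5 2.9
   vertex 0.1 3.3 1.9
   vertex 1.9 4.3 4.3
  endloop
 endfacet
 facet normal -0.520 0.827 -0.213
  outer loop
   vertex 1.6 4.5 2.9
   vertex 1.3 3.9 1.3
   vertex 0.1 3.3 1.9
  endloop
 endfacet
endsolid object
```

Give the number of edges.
21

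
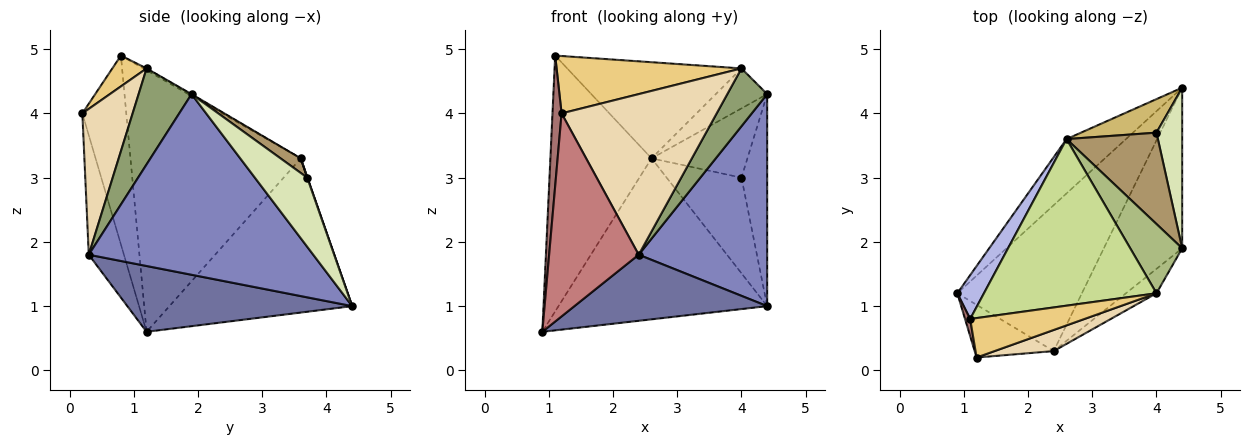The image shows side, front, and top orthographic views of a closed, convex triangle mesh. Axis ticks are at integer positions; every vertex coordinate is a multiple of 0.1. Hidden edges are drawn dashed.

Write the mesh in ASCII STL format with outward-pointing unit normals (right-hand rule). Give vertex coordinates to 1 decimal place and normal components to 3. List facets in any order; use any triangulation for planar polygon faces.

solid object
 facet normal 0.434 -0.372 -0.821
  outer loop
   vertex 2.4 0.3 1.8
   vertex 0.9 1.2 0.6
   vertex 4.4 4.4 1.0
  endloop
 endfacet
 facet normal 0.812 -0.465 -0.352
  outer loop
   vertex 2.4 0.3 1.8
   vertex 4.4 4.4 1.0
   vertex 4.4 1.9 4.3
  endloop
 endfacet
 facet normal -0.639 0.729 -0.246
  outer loop
   vertex 2.6 3.6 3.3
   vertex 4.4 4.4 1.0
   vertex 0.9 1.2 0.6
  endloop
 endfacet
 facet normal -0.857 0.509 0.087
  outer loop
   vertex 2.6 3.6 3.3
   vertex 0.9 1.2 0.6
   vertex 1.1 0.8 4.9
  endloop
 endfacet
 facet normal 0.774 -0.583 -0.246
  outer loop
   vertex 4.0 1.2 4.7
   vertex 2.4 0.3 1.8
   vertex 4.4 1.9 4.3
  endloop
 endfacet
 facet normal -0.009 0.500 0.866
  outer loop
   vertex 4.0 1.2 4.7
   vertex 4.4 1.9 4.3
   vertex 2.6 3.6 3.3
  endloop
 endfacet
 facet normal -0.009 0.500 0.866
  outer loop
   vertex 4.0 1.2 4.7
   vertex 2.6 3.6 3.3
   vertex 1.1 0.8 4.9
  endloop
 endfacet
 facet normal 0.852 0.418 0.317
  outer loop
   vertex 4.0 3.7 3.0
   vertex 4.4 1.9 4.3
   vertex 4.4 4.4 1.0
  endloop
 endfacet
 facet normal 0.127 0.599 0.791
  outer loop
   vertex 4.0 3.7 3.0
   vertex 2.6 3.6 3.3
   vertex 4.4 1.9 4.3
  endloop
 endfacet
 facet normal 0.004 0.944 0.331
  outer loop
   vertex 4.0 3.7 3.0
   vertex 4.4 4.4 1.0
   vertex 2.6 3.6 3.3
  endloop
 endfacet
 facet normal 0.151 -0.815 0.560
  outer loop
   vertex 1.2 0.2 4.0
   vertex 4.0 1.2 4.7
   vertex 1.1 0.8 4.9
  endloop
 endfacet
 facet normal 0.306 -0.944 0.124
  outer loop
   vertex 1.2 0.2 4.0
   vertex 2.4 0.3 1.8
   vertex 4.0 1.2 4.7
  endloop
 endfacet
 facet normal -0.979 -0.203 0.027
  outer loop
   vertex 1.2 0.2 4.0
   vertex 1.1 0.8 4.9
   vertex 0.9 1.2 0.6
  endloop
 endfacet
 facet normal -0.355 -0.905 -0.235
  outer loop
   vertex 1.2 0.2 4.0
   vertex 0.9 1.2 0.6
   vertex 2.4 0.3 1.8
  endloop
 endfacet
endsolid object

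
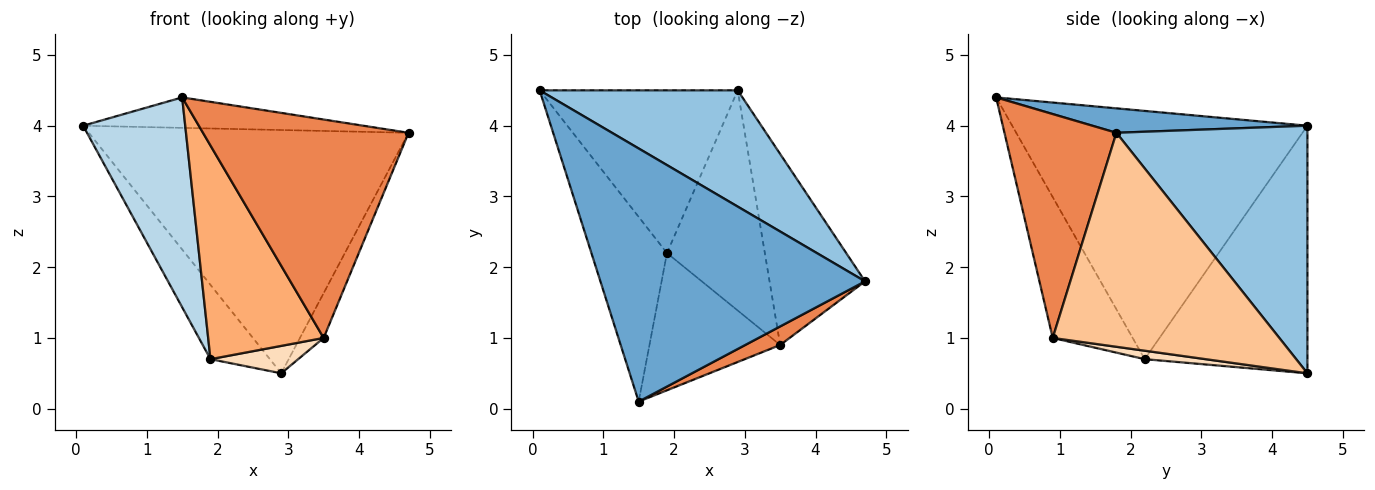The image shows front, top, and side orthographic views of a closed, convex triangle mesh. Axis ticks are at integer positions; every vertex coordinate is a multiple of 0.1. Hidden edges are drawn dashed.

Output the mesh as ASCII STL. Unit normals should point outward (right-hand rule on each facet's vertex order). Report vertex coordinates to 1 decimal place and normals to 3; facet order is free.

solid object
 facet normal 0.091 0.119 0.989
  outer loop
   vertex 1.5 0.1 4.4
   vertex 4.7 1.8 3.9
   vertex 0.1 4.5 4.0
  endloop
 endfacet
 facet normal 0.474 0.794 0.380
  outer loop
   vertex 2.9 4.5 0.5
   vertex 0.1 4.5 4.0
   vertex 4.7 1.8 3.9
  endloop
 endfacet
 facet normal -0.908 -0.314 -0.276
  outer loop
   vertex 1.9 2.2 0.7
   vertex 1.5 0.1 4.4
   vertex 0.1 4.5 4.0
  endloop
 endfacet
 facet normal -0.751 0.274 -0.601
  outer loop
   vertex 1.9 2.2 0.7
   vertex 0.1 4.5 4.0
   vertex 2.9 4.5 0.5
  endloop
 endfacet
 facet normal 0.477 -0.876 0.074
  outer loop
   vertex 3.5 0.9 1.0
   vertex 4.7 1.8 3.9
   vertex 1.5 0.1 4.4
  endloop
 endfacet
 facet normal -0.503 -0.727 -0.467
  outer loop
   vertex 3.5 0.9 1.0
   vertex 1.5 0.1 4.4
   vertex 1.9 2.2 0.7
  endloop
 endfacet
 facet normal 0.909 0.095 -0.406
  outer loop
   vertex 3.5 0.9 1.0
   vertex 2.9 4.5 0.5
   vertex 4.7 1.8 3.9
  endloop
 endfacet
 facet normal 0.085 -0.123 -0.989
  outer loop
   vertex 3.5 0.9 1.0
   vertex 1.9 2.2 0.7
   vertex 2.9 4.5 0.5
  endloop
 endfacet
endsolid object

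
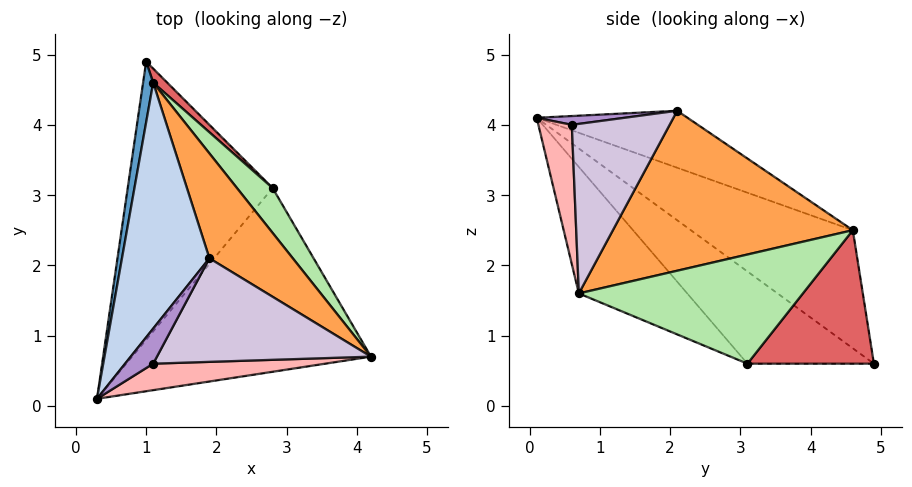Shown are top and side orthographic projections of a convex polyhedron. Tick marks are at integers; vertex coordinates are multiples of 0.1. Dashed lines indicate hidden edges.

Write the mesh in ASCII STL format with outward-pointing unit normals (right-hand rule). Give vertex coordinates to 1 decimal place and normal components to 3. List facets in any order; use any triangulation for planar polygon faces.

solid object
 facet normal -0.976 0.203 0.083
  outer loop
   vertex 1.1 4.6 2.5
   vertex 1.0 4.9 0.6
   vertex 0.3 0.1 4.1
  endloop
 endfacet
 facet normal -0.508 0.367 0.779
  outer loop
   vertex 1.1 4.6 2.5
   vertex 0.3 0.1 4.1
   vertex 1.9 2.1 4.2
  endloop
 endfacet
 facet normal 0.761 0.513 0.397
  outer loop
   vertex 1.1 4.6 2.5
   vertex 1.9 2.1 4.2
   vertex 4.2 0.7 1.6
  endloop
 endfacet
 facet normal -0.394 -0.540 -0.744
  outer loop
   vertex 2.8 3.1 0.6
   vertex 4.2 0.7 1.6
   vertex 0.3 0.1 4.1
  endloop
 endfacet
 facet normal -0.473 -0.473 -0.743
  outer loop
   vertex 2.8 3.1 0.6
   vertex 0.3 0.1 4.1
   vertex 1.0 4.9 0.6
  endloop
 endfacet
 facet normal 0.785 0.565 0.256
  outer loop
   vertex 2.8 3.1 0.6
   vertex 1.1 4.6 2.5
   vertex 4.2 0.7 1.6
  endloop
 endfacet
 facet normal 0.705 0.705 0.074
  outer loop
   vertex 2.8 3.1 0.6
   vertex 1.0 4.9 0.6
   vertex 1.1 4.6 2.5
  endloop
 endfacet
 facet normal 0.479 -0.648 0.592
  outer loop
   vertex 1.1 0.6 4.0
   vertex 0.3 0.1 4.1
   vertex 4.2 0.7 1.6
  endloop
 endfacet
 facet normal 0.287 -0.275 0.918
  outer loop
   vertex 1.1 0.6 4.0
   vertex 1.9 2.1 4.2
   vertex 0.3 0.1 4.1
  endloop
 endfacet
 facet normal 0.569 -0.399 0.719
  outer loop
   vertex 1.1 0.6 4.0
   vertex 4.2 0.7 1.6
   vertex 1.9 2.1 4.2
  endloop
 endfacet
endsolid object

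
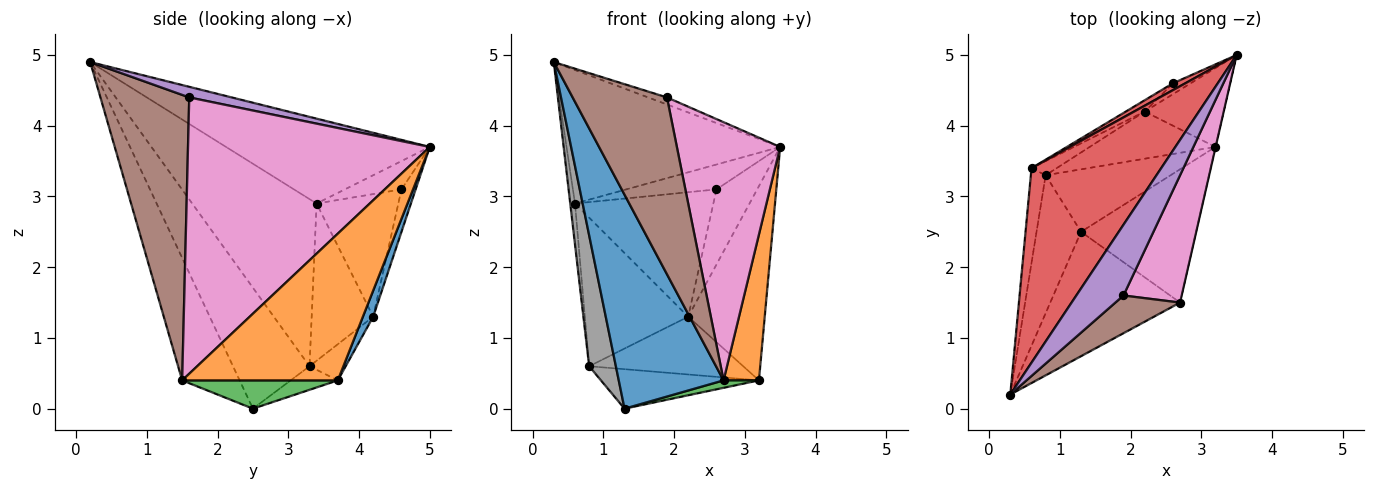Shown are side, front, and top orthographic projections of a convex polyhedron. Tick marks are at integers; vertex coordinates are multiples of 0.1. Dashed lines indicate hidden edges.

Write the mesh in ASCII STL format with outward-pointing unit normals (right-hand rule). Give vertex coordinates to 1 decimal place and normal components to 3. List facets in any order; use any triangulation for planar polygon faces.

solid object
 facet normal -0.428 -0.781 -0.454
  outer loop
   vertex 2.7 1.5 0.4
   vertex 0.3 0.2 4.9
   vertex 1.3 2.5 0.0
  endloop
 endfacet
 facet normal 0.975 -0.222 -0.001
  outer loop
   vertex 3.2 3.7 0.4
   vertex 3.5 5.0 3.7
   vertex 2.7 1.5 0.4
  endloop
 endfacet
 facet normal 0.238 -0.054 -0.970
  outer loop
   vertex 3.2 3.7 0.4
   vertex 2.7 1.5 0.4
   vertex 1.3 2.5 0.0
  endloop
 endfacet
 facet normal -0.475 0.498 0.726
  outer loop
   vertex 0.6 3.4 2.9
   vertex 0.3 0.2 4.9
   vertex 3.5 5.0 3.7
  endloop
 endfacet
 facet normal 0.218 0.097 0.971
  outer loop
   vertex 1.9 1.6 4.4
   vertex 3.5 5.0 3.7
   vertex 0.3 0.2 4.9
  endloop
 endfacet
 facet normal 0.677 -0.719 0.153
  outer loop
   vertex 1.9 1.6 4.4
   vertex 0.3 0.2 4.9
   vertex 2.7 1.5 0.4
  endloop
 endfacet
 facet normal 0.903 -0.386 0.190
  outer loop
   vertex 1.9 1.6 4.4
   vertex 2.7 1.5 0.4
   vertex 3.5 5.0 3.7
  endloop
 endfacet
 facet normal -0.892 -0.311 -0.328
  outer loop
   vertex 0.8 3.3 0.6
   vertex 1.3 2.5 0.0
   vertex 0.3 0.2 4.9
  endloop
 endfacet
 facet normal -0.995 0.038 -0.088
  outer loop
   vertex 0.8 3.3 0.6
   vertex 0.3 0.2 4.9
   vertex 0.6 3.4 2.9
  endloop
 endfacet
 facet normal -0.157 0.528 -0.835
  outer loop
   vertex 0.8 3.3 0.6
   vertex 3.2 3.7 0.4
   vertex 1.3 2.5 0.0
  endloop
 endfacet
 facet normal 0.124 0.919 -0.373
  outer loop
   vertex 2.2 4.2 1.3
   vertex 3.5 5.0 3.7
   vertex 3.2 3.7 0.4
  endloop
 endfacet
 facet normal -0.179 0.762 -0.622
  outer loop
   vertex 2.2 4.2 1.3
   vertex 3.2 3.7 0.4
   vertex 0.8 3.3 0.6
  endloop
 endfacet
 facet normal -0.510 0.856 -0.082
  outer loop
   vertex 2.2 4.2 1.3
   vertex 0.8 3.3 0.6
   vertex 0.6 3.4 2.9
  endloop
 endfacet
 facet normal -0.518 0.825 0.226
  outer loop
   vertex 2.6 4.6 3.1
   vertex 0.6 3.4 2.9
   vertex 3.5 5.0 3.7
  endloop
 endfacet
 facet normal -0.325 0.936 -0.136
  outer loop
   vertex 2.6 4.6 3.1
   vertex 3.5 5.0 3.7
   vertex 2.2 4.2 1.3
  endloop
 endfacet
 facet normal -0.507 0.858 -0.078
  outer loop
   vertex 2.6 4.6 3.1
   vertex 2.2 4.2 1.3
   vertex 0.6 3.4 2.9
  endloop
 endfacet
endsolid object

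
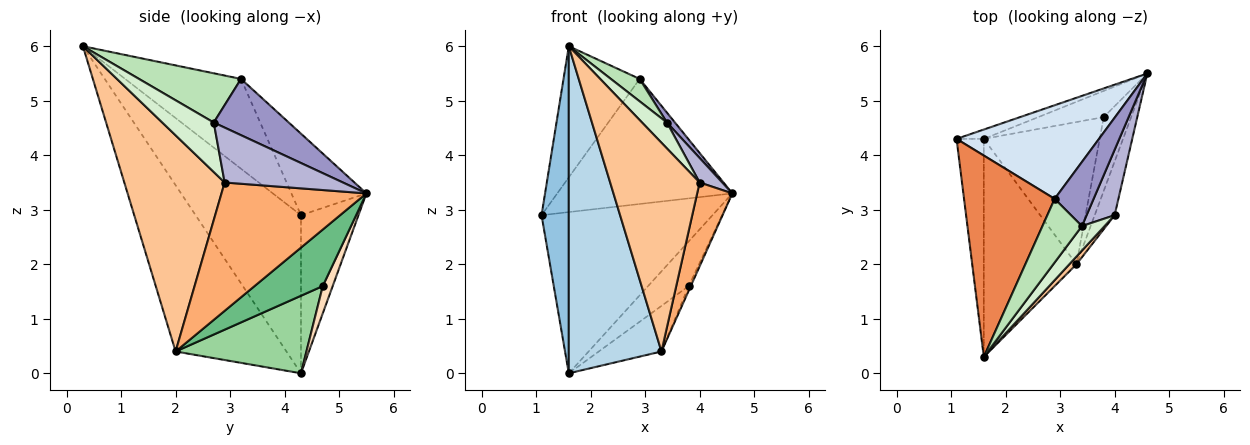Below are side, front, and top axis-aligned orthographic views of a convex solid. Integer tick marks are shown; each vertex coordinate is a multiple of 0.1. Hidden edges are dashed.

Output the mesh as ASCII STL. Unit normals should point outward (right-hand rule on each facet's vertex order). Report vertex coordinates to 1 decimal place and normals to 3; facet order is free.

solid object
 facet normal -0.318 0.946 -0.055
  outer loop
   vertex 1.6 4.3 0.0
   vertex 1.1 4.3 2.9
   vertex 4.6 5.5 3.3
  endloop
 endfacet
 facet normal -0.955 -0.247 -0.165
  outer loop
   vertex 1.6 4.3 0.0
   vertex 1.6 0.3 6.0
   vertex 1.1 4.3 2.9
  endloop
 endfacet
 facet normal -0.705 -0.590 -0.393
  outer loop
   vertex 3.3 2.0 0.4
   vertex 1.6 0.3 6.0
   vertex 1.6 4.3 0.0
  endloop
 endfacet
 facet normal -0.324 0.757 0.567
  outer loop
   vertex 2.9 3.2 5.4
   vertex 4.6 5.5 3.3
   vertex 1.1 4.3 2.9
  endloop
 endfacet
 facet normal -0.639 0.420 0.645
  outer loop
   vertex 2.9 3.2 5.4
   vertex 1.1 4.3 2.9
   vertex 1.6 0.3 6.0
  endloop
 endfacet
 facet normal 0.961 -0.233 -0.149
  outer loop
   vertex 4.0 2.9 3.5
   vertex 3.3 2.0 0.4
   vertex 4.6 5.5 3.3
  endloop
 endfacet
 facet normal 0.746 -0.665 0.025
  outer loop
   vertex 4.0 2.9 3.5
   vertex 1.6 0.3 6.0
   vertex 3.3 2.0 0.4
  endloop
 endfacet
 facet normal 0.206 0.845 -0.494
  outer loop
   vertex 3.8 4.7 1.6
   vertex 1.6 4.3 0.0
   vertex 4.6 5.5 3.3
  endloop
 endfacet
 facet normal 0.899 0.027 -0.436
  outer loop
   vertex 3.8 4.7 1.6
   vertex 4.6 5.5 3.3
   vertex 3.3 2.0 0.4
  endloop
 endfacet
 facet normal 0.537 0.257 -0.803
  outer loop
   vertex 3.8 4.7 1.6
   vertex 3.3 2.0 0.4
   vertex 1.6 4.3 0.0
  endloop
 endfacet
 facet normal 0.762 -0.215 0.611
  outer loop
   vertex 3.4 2.7 4.6
   vertex 2.9 3.2 5.4
   vertex 1.6 0.3 6.0
  endloop
 endfacet
 facet normal 0.833 -0.402 0.381
  outer loop
   vertex 3.4 2.7 4.6
   vertex 1.6 0.3 6.0
   vertex 4.0 2.9 3.5
  endloop
 endfacet
 facet normal 0.819 -0.088 0.567
  outer loop
   vertex 3.4 2.7 4.6
   vertex 4.6 5.5 3.3
   vertex 2.9 3.2 5.4
  endloop
 endfacet
 facet normal 0.878 -0.168 0.448
  outer loop
   vertex 3.4 2.7 4.6
   vertex 4.0 2.9 3.5
   vertex 4.6 5.5 3.3
  endloop
 endfacet
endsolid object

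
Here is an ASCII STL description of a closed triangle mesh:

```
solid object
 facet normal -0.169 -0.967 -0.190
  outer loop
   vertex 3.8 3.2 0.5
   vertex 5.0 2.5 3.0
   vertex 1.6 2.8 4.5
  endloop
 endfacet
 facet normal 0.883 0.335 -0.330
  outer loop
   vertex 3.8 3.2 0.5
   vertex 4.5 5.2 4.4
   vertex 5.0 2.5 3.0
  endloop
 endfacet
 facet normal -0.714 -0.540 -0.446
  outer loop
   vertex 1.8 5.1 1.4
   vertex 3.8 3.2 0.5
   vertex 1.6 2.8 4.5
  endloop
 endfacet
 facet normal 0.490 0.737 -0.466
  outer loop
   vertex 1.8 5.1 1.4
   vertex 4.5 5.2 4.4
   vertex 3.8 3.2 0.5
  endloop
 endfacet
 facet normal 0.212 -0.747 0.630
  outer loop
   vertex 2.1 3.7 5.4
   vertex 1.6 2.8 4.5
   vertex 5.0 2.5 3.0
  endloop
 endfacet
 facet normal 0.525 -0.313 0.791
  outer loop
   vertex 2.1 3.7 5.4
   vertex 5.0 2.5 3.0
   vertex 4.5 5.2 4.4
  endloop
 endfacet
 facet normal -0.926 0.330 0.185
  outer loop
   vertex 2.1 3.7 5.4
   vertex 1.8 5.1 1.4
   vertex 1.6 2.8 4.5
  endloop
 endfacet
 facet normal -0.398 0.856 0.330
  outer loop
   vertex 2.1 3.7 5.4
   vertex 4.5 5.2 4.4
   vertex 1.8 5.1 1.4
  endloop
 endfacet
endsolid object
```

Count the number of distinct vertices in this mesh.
6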